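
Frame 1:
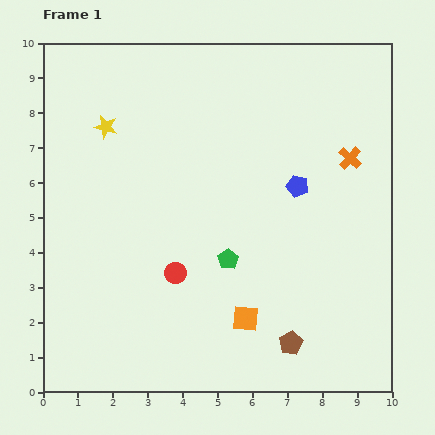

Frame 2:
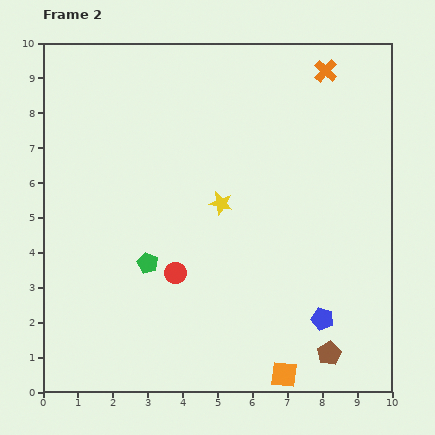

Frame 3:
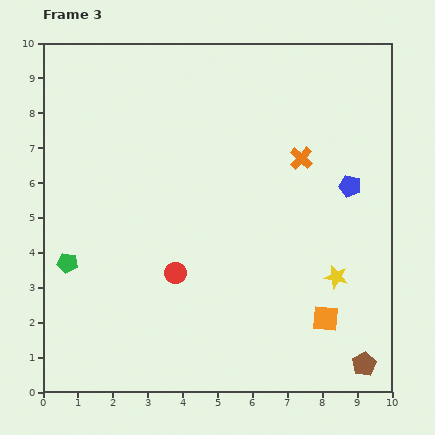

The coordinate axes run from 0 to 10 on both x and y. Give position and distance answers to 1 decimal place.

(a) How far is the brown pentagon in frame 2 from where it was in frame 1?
1.1

The brown pentagon moved from (7.1, 1.4) to (8.2, 1.1), a distance of √(1.1² + 0.3²) ≈ 1.1.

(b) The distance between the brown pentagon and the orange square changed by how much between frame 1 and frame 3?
+0.2

Distance in frame 1: 1.5. Distance in frame 3: 1.7.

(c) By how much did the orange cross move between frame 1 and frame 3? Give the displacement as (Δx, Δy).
(-1.4, 0.0)

The orange cross was at (8.8, 6.7) in frame 1 and (7.4, 6.7) in frame 3.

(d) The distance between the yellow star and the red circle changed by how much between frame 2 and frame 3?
+2.2

Distance in frame 2: 2.4. Distance in frame 3: 4.6.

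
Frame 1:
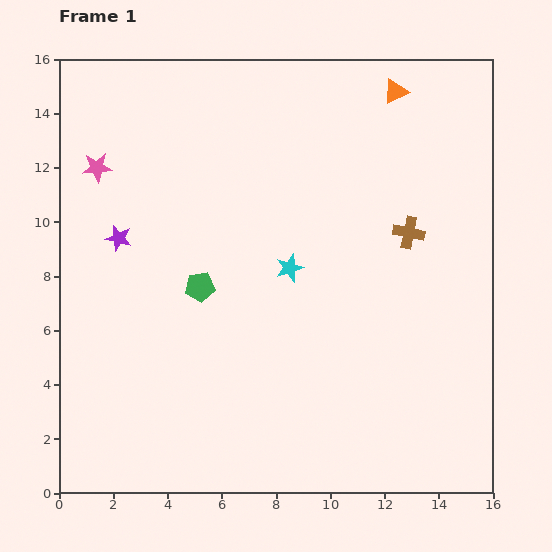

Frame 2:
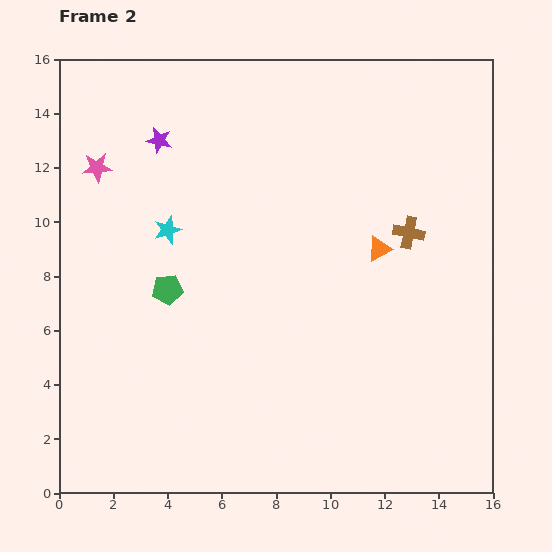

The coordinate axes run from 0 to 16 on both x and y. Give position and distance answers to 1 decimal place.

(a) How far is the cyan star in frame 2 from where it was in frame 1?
4.7

The cyan star moved from (8.5, 8.3) to (4.0, 9.7), a distance of √(4.5² + 1.4²) ≈ 4.7.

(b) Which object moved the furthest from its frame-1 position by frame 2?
the orange triangle

(moved 5.8; next 4.7)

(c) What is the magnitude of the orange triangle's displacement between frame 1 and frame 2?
5.8

The orange triangle moved from (12.4, 14.8) to (11.8, 9.0), a distance of √(0.6² + 5.8²) ≈ 5.8.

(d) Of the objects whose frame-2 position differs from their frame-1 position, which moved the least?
the green pentagon

(moved 1.2)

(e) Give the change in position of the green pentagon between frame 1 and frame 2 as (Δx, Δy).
(-1.2, -0.1)

The green pentagon was at (5.2, 7.6) in frame 1 and (4.0, 7.5) in frame 2.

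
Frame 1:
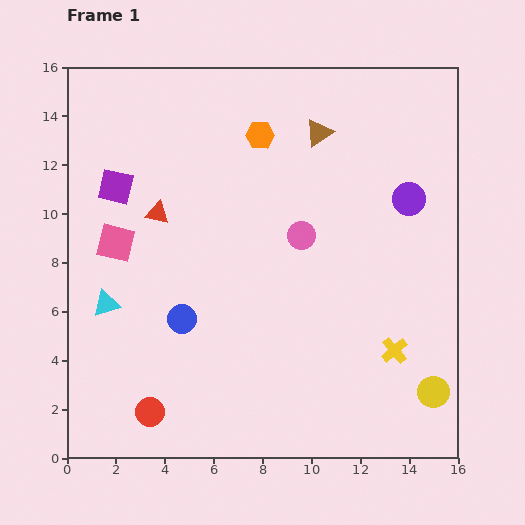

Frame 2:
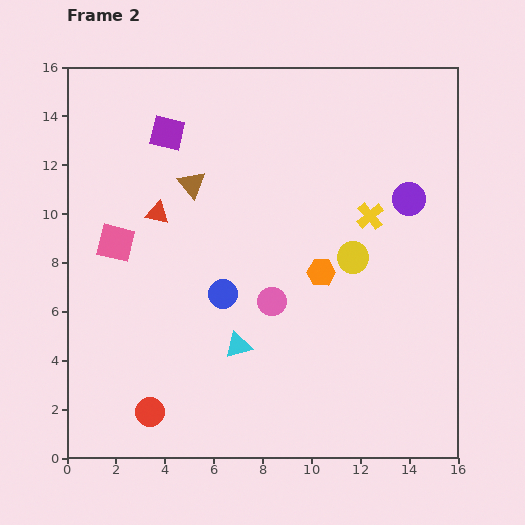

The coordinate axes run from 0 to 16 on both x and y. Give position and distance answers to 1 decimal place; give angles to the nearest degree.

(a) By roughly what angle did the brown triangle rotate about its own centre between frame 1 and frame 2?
36° counter-clockwise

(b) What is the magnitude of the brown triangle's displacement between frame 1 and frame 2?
5.6

The brown triangle moved from (10.3, 13.3) to (5.1, 11.2), a distance of √(5.2² + 2.1²) ≈ 5.6.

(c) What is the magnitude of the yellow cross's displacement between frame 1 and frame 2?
5.6

The yellow cross moved from (13.4, 4.4) to (12.4, 9.9), a distance of √(1.0² + 5.5²) ≈ 5.6.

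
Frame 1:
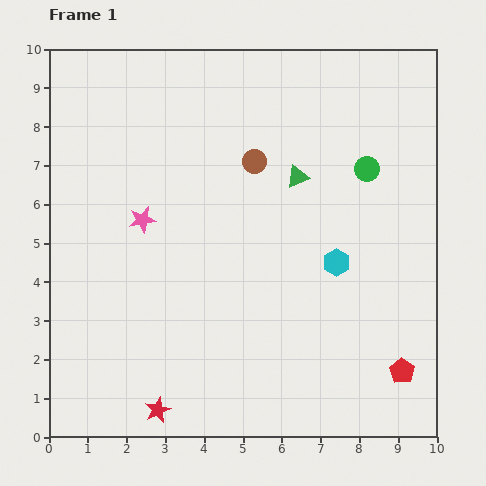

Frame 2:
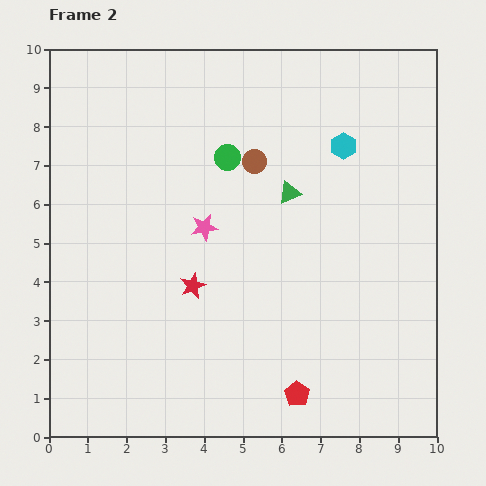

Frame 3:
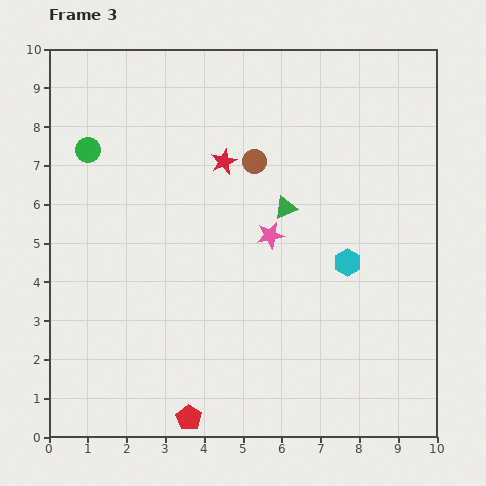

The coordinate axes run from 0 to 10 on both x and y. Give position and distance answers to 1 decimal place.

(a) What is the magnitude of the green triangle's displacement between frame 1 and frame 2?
0.4

The green triangle moved from (6.4, 6.7) to (6.2, 6.3), a distance of √(0.2² + 0.4²) ≈ 0.4.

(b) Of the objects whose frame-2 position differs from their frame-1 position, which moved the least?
the green triangle

(moved 0.4)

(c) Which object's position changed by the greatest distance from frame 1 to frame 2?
the green circle

(moved 3.6; next 3.3)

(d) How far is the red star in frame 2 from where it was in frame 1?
3.3

The red star moved from (2.8, 0.7) to (3.7, 3.9), a distance of √(0.9² + 3.2²) ≈ 3.3.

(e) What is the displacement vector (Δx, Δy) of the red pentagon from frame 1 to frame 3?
(-5.5, -1.2)

The red pentagon was at (9.1, 1.7) in frame 1 and (3.6, 0.5) in frame 3.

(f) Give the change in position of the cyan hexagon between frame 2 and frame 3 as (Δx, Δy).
(0.1, -3.0)

The cyan hexagon was at (7.6, 7.5) in frame 2 and (7.7, 4.5) in frame 3.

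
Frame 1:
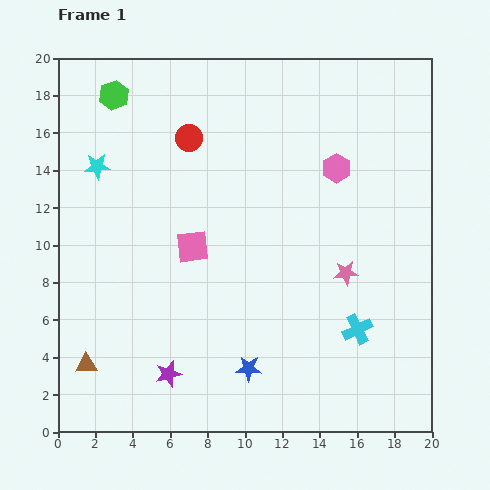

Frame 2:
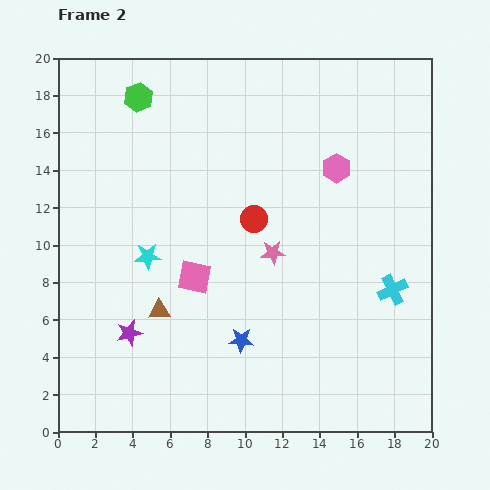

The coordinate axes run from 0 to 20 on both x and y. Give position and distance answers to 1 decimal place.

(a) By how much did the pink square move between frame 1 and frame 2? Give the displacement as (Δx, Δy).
(0.1, -1.6)

The pink square was at (7.2, 9.9) in frame 1 and (7.3, 8.3) in frame 2.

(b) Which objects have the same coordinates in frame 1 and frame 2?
the pink hexagon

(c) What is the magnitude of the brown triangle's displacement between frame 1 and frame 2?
4.9

The brown triangle moved from (1.5, 3.6) to (5.4, 6.5), a distance of √(3.9² + 2.9²) ≈ 4.9.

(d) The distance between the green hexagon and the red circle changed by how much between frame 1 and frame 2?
+4.4

Distance in frame 1: 4.6. Distance in frame 2: 9.0.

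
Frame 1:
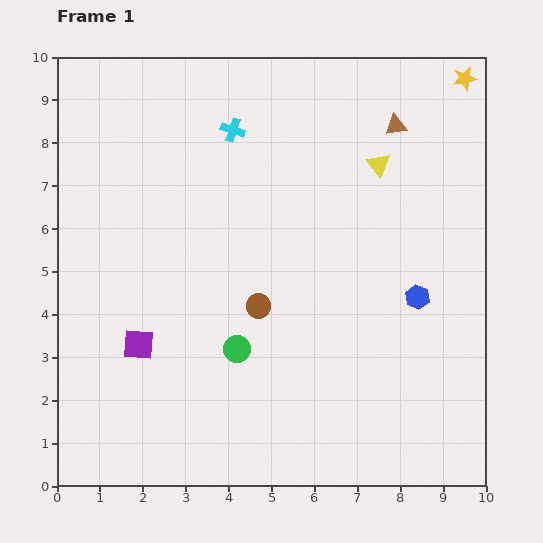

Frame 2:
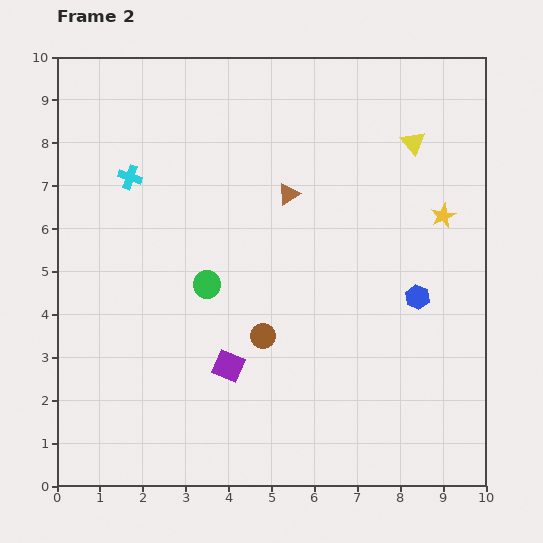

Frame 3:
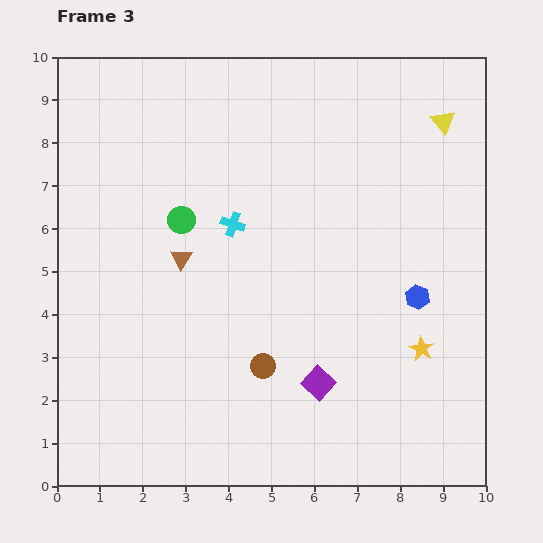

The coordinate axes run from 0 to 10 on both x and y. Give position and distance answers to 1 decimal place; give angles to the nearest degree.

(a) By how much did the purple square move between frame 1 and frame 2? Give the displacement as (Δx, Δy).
(2.1, -0.5)

The purple square was at (1.9, 3.3) in frame 1 and (4.0, 2.8) in frame 2.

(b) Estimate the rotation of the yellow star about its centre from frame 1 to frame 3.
31° counter-clockwise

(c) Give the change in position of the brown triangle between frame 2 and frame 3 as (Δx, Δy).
(-2.5, -1.5)

The brown triangle was at (5.4, 6.8) in frame 2 and (2.9, 5.3) in frame 3.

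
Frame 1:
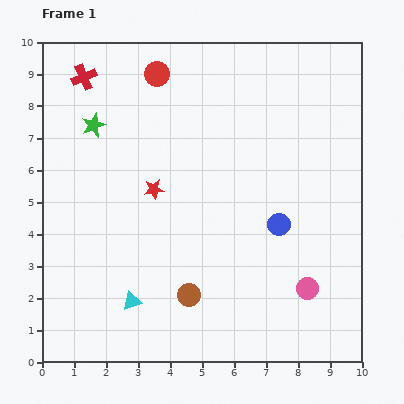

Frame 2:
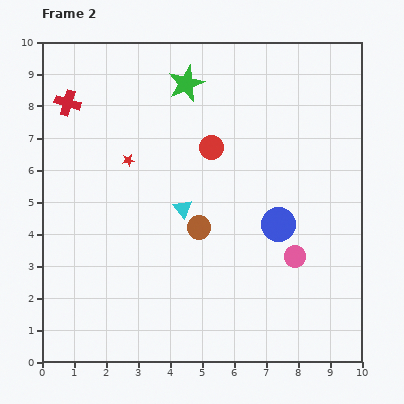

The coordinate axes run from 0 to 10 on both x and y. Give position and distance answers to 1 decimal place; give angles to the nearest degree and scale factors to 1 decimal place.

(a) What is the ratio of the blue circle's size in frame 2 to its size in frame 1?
1.5×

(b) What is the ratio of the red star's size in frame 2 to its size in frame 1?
0.6×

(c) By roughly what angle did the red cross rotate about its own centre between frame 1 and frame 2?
39° clockwise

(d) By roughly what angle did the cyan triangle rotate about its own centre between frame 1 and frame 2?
53° counter-clockwise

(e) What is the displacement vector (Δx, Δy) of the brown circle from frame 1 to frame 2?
(0.3, 2.1)

The brown circle was at (4.6, 2.1) in frame 1 and (4.9, 4.2) in frame 2.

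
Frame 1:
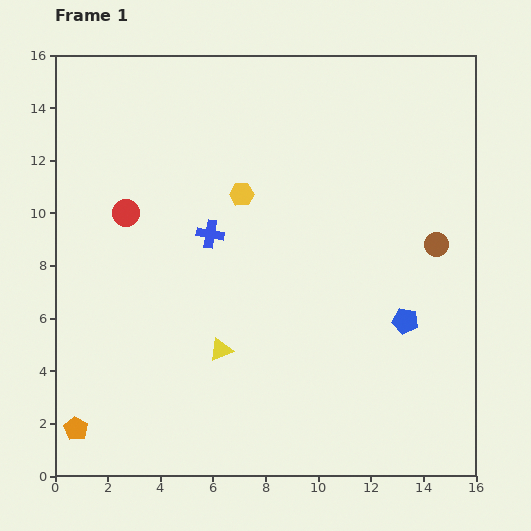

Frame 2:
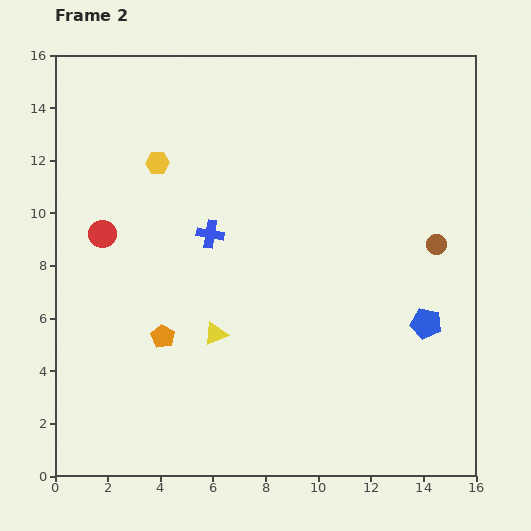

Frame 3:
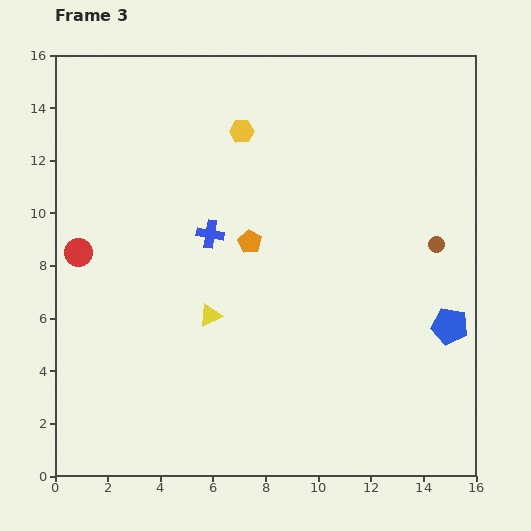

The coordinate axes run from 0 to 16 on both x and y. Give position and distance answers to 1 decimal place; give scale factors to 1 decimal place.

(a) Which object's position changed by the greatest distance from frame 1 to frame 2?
the orange pentagon

(moved 4.8; next 3.4)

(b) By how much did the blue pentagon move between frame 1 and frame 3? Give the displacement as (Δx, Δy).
(1.7, -0.2)

The blue pentagon was at (13.3, 5.9) in frame 1 and (15.0, 5.7) in frame 3.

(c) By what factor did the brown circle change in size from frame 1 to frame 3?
0.7×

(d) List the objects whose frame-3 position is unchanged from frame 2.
the blue cross, the brown circle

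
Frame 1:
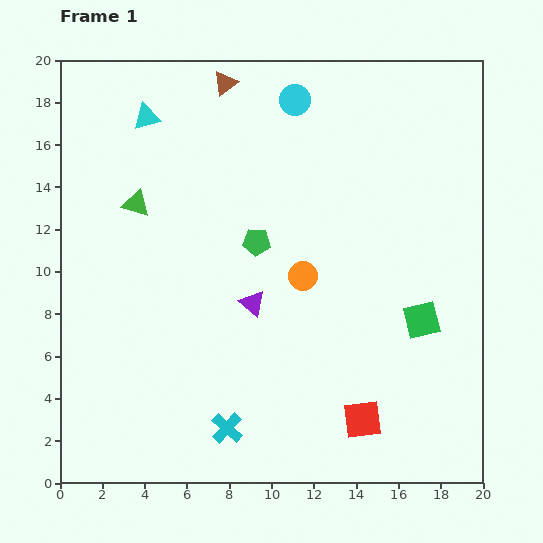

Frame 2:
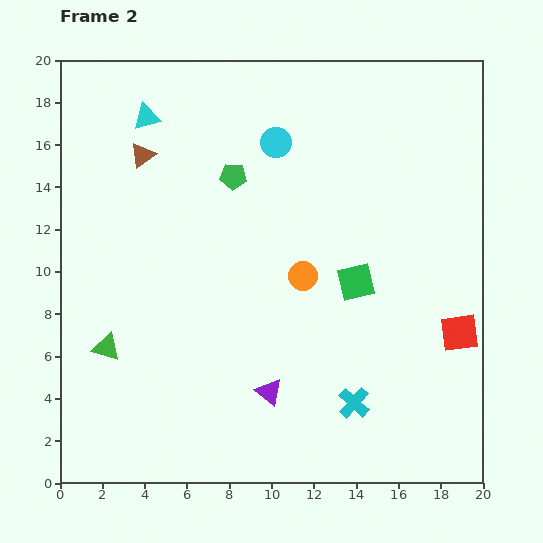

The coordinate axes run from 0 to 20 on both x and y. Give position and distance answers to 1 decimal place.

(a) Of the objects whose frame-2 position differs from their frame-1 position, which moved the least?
the cyan circle

(moved 2.2)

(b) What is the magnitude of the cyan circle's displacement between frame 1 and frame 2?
2.2

The cyan circle moved from (11.1, 18.1) to (10.2, 16.1), a distance of √(0.9² + 2.0²) ≈ 2.2.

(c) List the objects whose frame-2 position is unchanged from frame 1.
the cyan triangle, the orange circle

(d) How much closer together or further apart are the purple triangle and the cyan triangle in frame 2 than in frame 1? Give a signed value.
+4.1

Distance in frame 1: 10.1. Distance in frame 2: 14.2.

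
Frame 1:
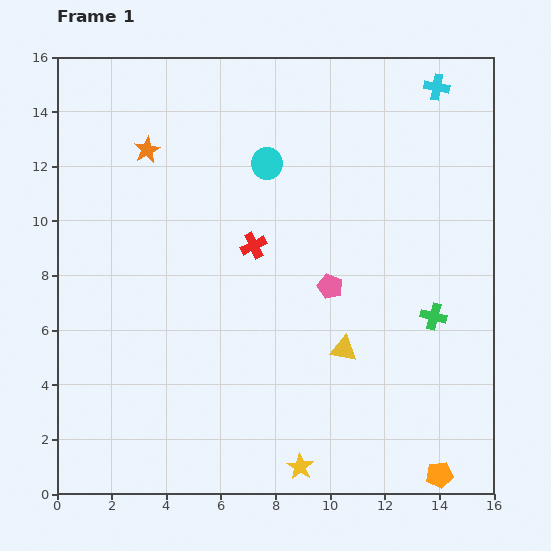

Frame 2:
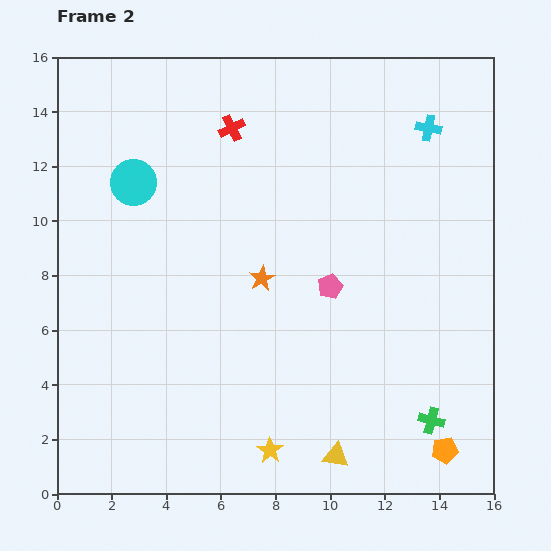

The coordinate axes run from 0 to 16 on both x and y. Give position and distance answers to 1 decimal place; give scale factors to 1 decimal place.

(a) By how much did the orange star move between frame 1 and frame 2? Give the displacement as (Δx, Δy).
(4.2, -4.7)

The orange star was at (3.3, 12.6) in frame 1 and (7.5, 7.9) in frame 2.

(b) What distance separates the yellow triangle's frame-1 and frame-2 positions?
3.9

The yellow triangle moved from (10.5, 5.3) to (10.2, 1.4), a distance of √(0.3² + 3.9²) ≈ 3.9.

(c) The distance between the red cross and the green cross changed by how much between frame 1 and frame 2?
+5.9

Distance in frame 1: 7.1. Distance in frame 2: 13.0.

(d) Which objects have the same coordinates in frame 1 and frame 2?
the pink pentagon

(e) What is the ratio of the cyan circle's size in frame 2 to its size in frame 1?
1.5×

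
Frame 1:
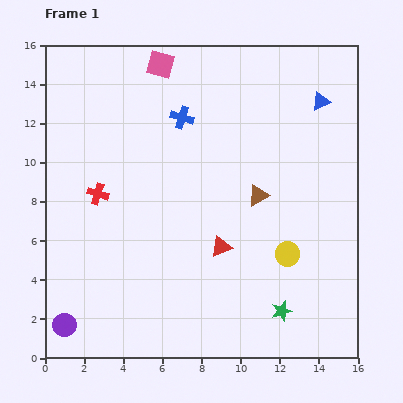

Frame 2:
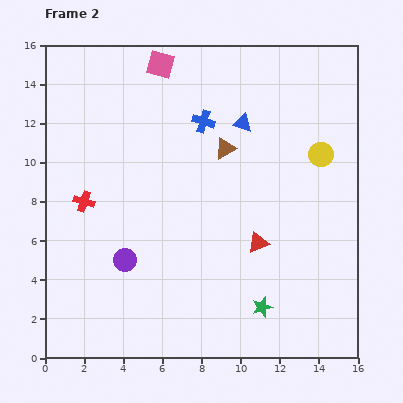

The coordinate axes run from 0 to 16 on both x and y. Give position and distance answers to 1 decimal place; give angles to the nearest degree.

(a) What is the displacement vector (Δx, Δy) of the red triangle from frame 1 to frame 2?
(1.9, 0.2)

The red triangle was at (9.0, 5.7) in frame 1 and (10.9, 5.9) in frame 2.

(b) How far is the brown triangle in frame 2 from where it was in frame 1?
2.9

The brown triangle moved from (10.9, 8.3) to (9.2, 10.7), a distance of √(1.7² + 2.4²) ≈ 2.9.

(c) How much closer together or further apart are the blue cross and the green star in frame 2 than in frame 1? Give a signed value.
-1.1

Distance in frame 1: 11.1. Distance in frame 2: 10.0.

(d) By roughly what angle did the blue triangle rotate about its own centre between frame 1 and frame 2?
41° clockwise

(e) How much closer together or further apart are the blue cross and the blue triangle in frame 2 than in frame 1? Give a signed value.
-5.1

Distance in frame 1: 7.1. Distance in frame 2: 2.0.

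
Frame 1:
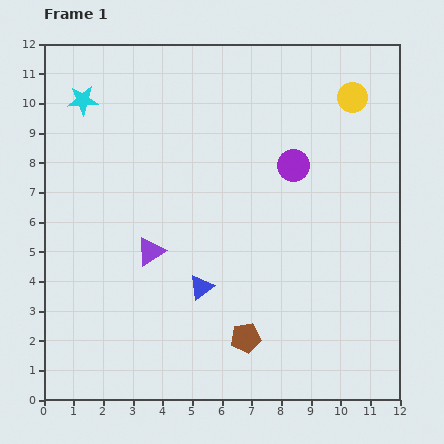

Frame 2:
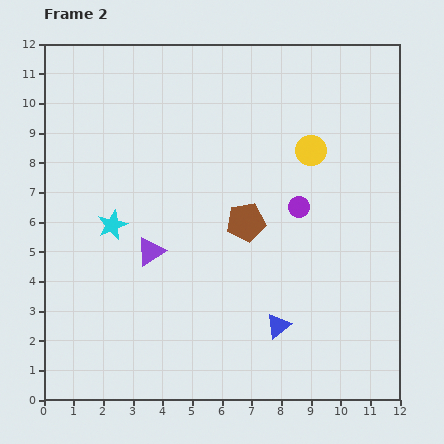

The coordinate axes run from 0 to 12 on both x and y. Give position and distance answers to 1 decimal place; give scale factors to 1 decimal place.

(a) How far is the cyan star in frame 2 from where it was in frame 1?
4.3

The cyan star moved from (1.3, 10.1) to (2.3, 5.9), a distance of √(1.0² + 4.2²) ≈ 4.3.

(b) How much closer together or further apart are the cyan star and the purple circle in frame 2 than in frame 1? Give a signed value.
-1.1

Distance in frame 1: 7.4. Distance in frame 2: 6.3.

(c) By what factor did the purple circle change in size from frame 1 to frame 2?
0.7×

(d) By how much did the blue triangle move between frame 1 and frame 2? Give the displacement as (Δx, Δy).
(2.6, -1.3)

The blue triangle was at (5.3, 3.8) in frame 1 and (7.9, 2.5) in frame 2.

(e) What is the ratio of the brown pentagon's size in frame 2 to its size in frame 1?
1.3×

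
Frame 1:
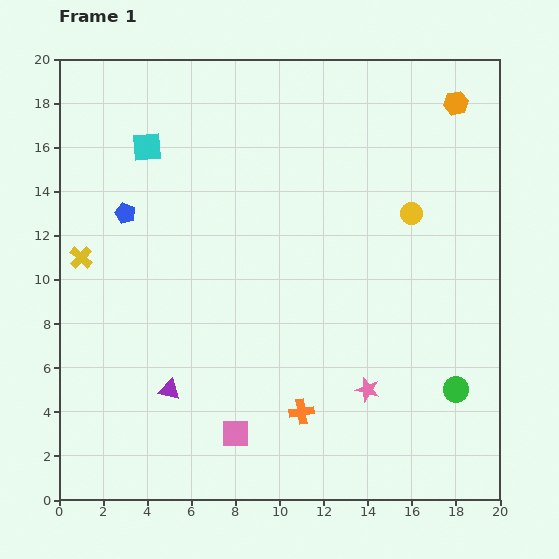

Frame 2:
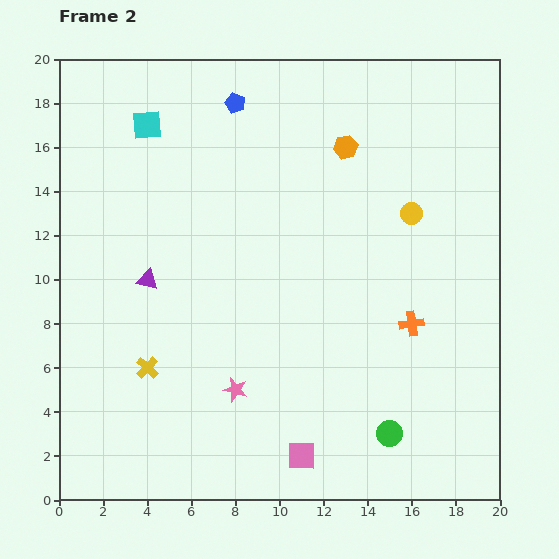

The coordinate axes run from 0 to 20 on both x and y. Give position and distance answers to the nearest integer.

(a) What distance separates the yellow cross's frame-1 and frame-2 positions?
6

The yellow cross moved from (1, 11) to (4, 6), a distance of √(3² + 5²) ≈ 6.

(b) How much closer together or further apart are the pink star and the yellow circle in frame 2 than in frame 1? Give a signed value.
+3

Distance in frame 1: 8. Distance in frame 2: 11.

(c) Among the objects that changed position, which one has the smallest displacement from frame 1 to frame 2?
the cyan square

(moved 1)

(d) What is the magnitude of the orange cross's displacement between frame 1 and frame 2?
6

The orange cross moved from (11, 4) to (16, 8), a distance of √(5² + 4²) ≈ 6.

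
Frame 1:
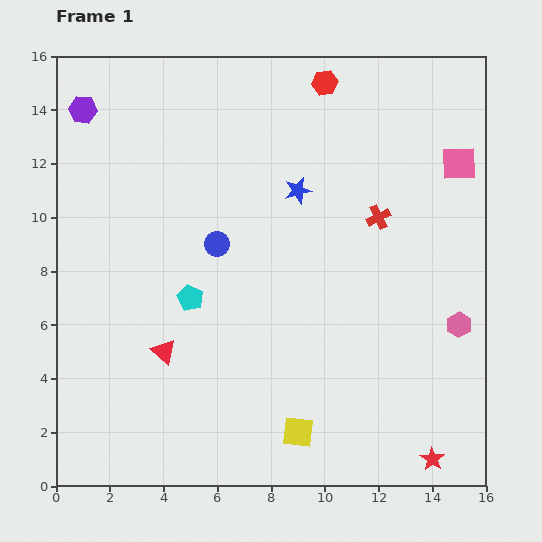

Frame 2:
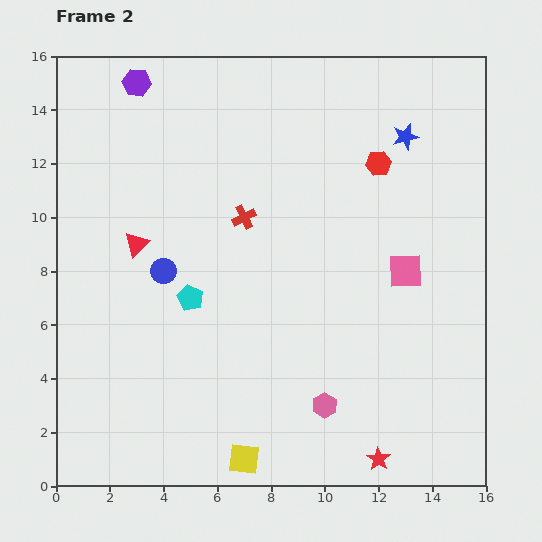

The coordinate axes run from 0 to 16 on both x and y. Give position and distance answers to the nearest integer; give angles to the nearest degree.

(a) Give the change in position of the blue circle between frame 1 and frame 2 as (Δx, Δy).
(-2, -1)

The blue circle was at (6, 9) in frame 1 and (4, 8) in frame 2.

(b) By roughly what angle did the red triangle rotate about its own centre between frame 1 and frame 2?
33° clockwise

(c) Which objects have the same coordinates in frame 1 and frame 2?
the cyan pentagon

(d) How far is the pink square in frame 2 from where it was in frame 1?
4

The pink square moved from (15, 12) to (13, 8), a distance of √(2² + 4²) ≈ 4.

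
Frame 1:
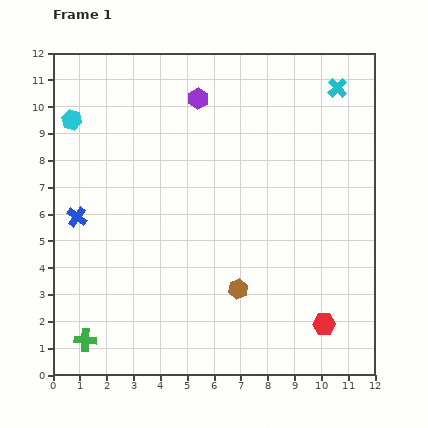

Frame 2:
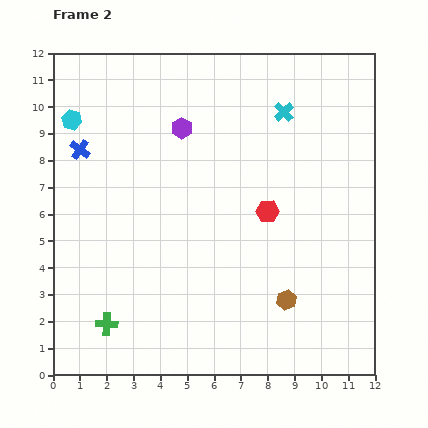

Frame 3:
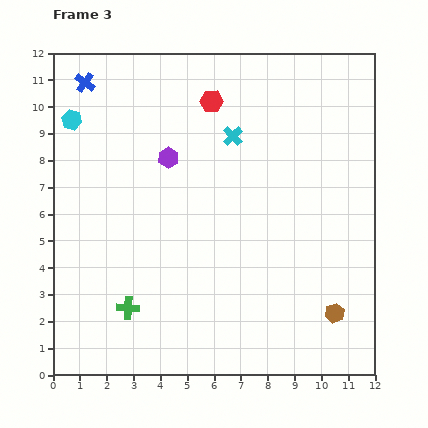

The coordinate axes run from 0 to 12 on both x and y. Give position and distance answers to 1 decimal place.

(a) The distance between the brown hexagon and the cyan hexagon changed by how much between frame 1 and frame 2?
+1.6

Distance in frame 1: 8.8. Distance in frame 2: 10.4.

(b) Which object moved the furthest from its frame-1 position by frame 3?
the red hexagon

(moved 9.3; next 5.0)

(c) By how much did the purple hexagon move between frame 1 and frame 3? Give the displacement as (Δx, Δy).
(-1.1, -2.2)

The purple hexagon was at (5.4, 10.3) in frame 1 and (4.3, 8.1) in frame 3.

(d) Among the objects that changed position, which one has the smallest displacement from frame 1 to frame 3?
the green cross

(moved 2.0)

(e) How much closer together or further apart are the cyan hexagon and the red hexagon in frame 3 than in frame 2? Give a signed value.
-2.9

Distance in frame 2: 8.1. Distance in frame 3: 5.2.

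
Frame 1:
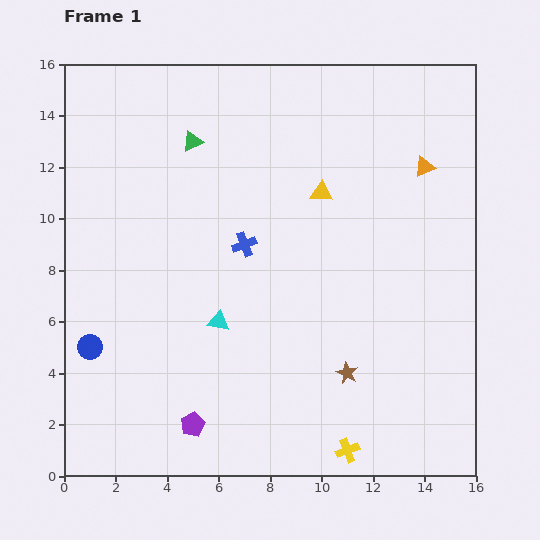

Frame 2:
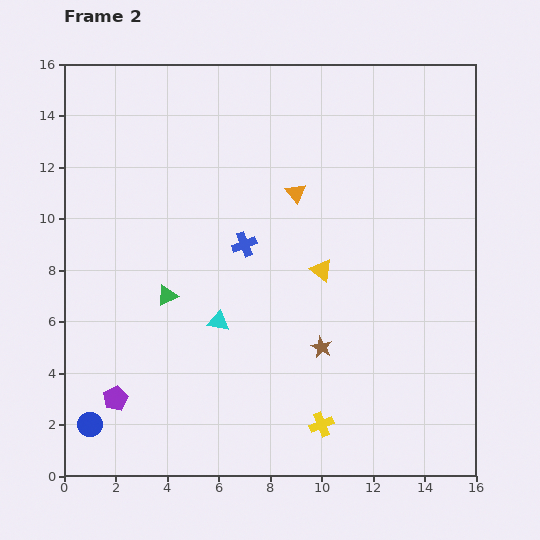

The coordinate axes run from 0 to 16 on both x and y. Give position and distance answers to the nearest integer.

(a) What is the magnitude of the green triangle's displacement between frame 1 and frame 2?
6

The green triangle moved from (5, 13) to (4, 7), a distance of √(1² + 6²) ≈ 6.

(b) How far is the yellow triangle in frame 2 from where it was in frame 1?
3

The yellow triangle moved from (10, 11) to (10, 8), a distance of √(0² + 3²) ≈ 3.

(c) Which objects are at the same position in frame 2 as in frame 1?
the blue cross, the cyan triangle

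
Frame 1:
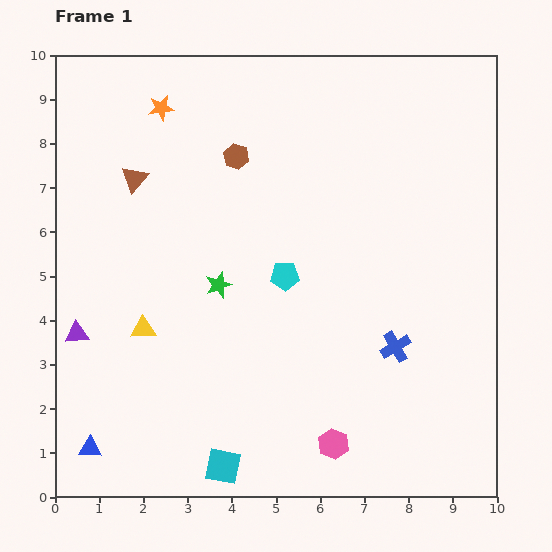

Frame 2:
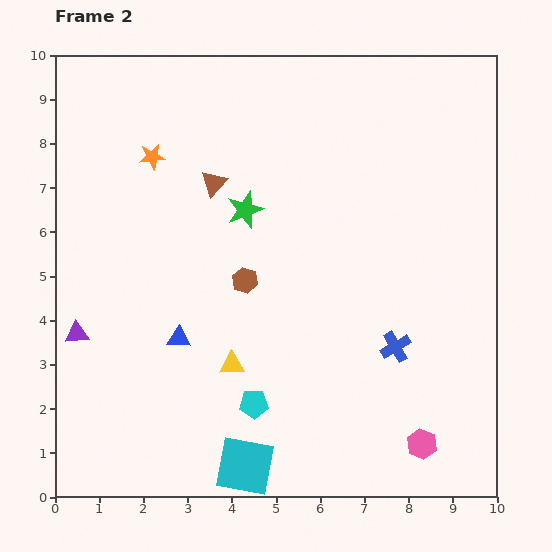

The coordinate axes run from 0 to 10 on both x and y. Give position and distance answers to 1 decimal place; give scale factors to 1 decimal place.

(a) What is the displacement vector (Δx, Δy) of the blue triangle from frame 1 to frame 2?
(2.0, 2.5)

The blue triangle was at (0.8, 1.1) in frame 1 and (2.8, 3.6) in frame 2.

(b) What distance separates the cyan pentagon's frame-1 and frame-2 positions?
3.0

The cyan pentagon moved from (5.2, 5.0) to (4.5, 2.1), a distance of √(0.7² + 2.9²) ≈ 3.0.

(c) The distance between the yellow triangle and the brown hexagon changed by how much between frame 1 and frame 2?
-2.5

Distance in frame 1: 4.4. Distance in frame 2: 1.9.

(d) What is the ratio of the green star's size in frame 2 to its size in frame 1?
1.4×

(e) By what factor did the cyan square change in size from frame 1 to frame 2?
1.6×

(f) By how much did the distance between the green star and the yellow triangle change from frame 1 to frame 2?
+1.5

Distance in frame 1: 2.0. Distance in frame 2: 3.5.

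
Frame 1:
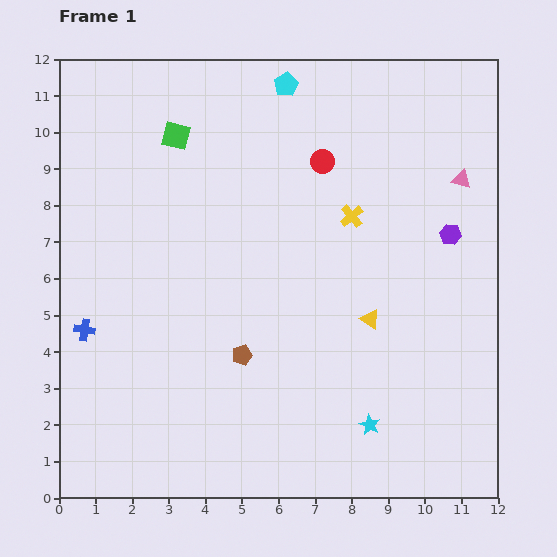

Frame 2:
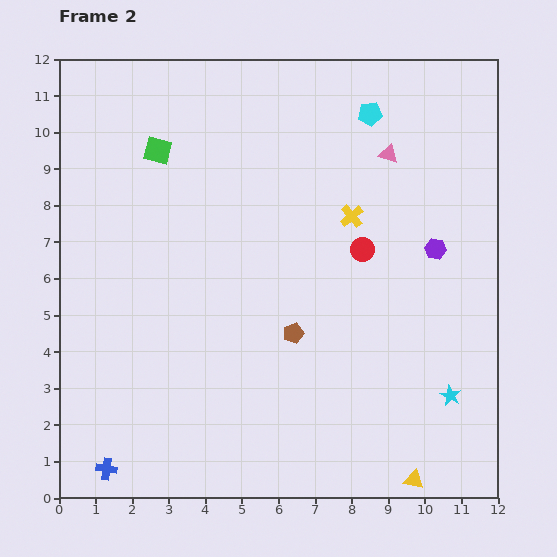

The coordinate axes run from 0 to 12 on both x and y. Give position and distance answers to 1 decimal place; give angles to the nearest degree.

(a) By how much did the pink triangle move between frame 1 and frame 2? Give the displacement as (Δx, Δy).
(-2.0, 0.7)

The pink triangle was at (11.0, 8.7) in frame 1 and (9.0, 9.4) in frame 2.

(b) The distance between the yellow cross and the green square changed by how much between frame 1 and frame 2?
+0.3

Distance in frame 1: 5.3. Distance in frame 2: 5.6.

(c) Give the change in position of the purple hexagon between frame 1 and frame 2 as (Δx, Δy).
(-0.4, -0.4)

The purple hexagon was at (10.7, 7.2) in frame 1 and (10.3, 6.8) in frame 2.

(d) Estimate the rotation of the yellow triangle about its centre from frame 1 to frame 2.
20° counter-clockwise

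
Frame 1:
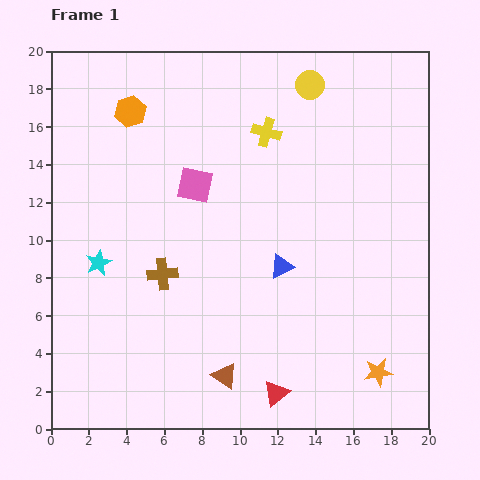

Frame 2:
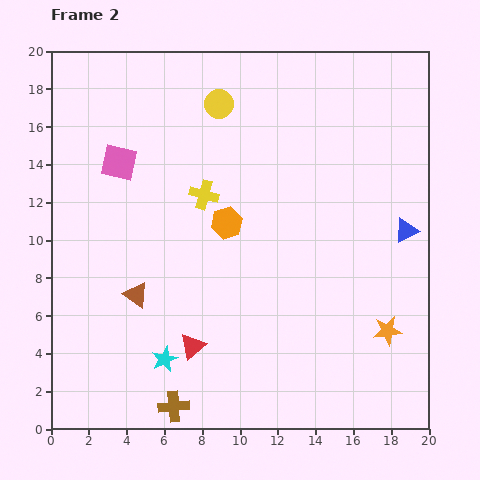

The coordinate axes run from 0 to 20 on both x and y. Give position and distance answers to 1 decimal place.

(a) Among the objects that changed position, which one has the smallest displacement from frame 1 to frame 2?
the orange star

(moved 2.3)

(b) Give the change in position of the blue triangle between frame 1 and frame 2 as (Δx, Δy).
(6.6, 1.9)

The blue triangle was at (12.2, 8.6) in frame 1 and (18.8, 10.5) in frame 2.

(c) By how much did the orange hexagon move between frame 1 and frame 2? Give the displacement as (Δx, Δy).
(5.1, -5.9)

The orange hexagon was at (4.2, 16.8) in frame 1 and (9.3, 10.9) in frame 2.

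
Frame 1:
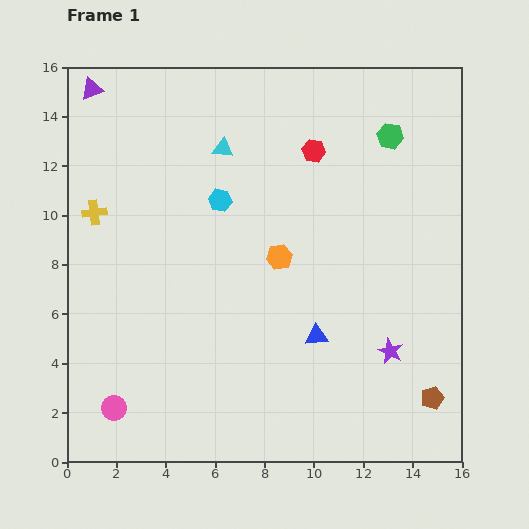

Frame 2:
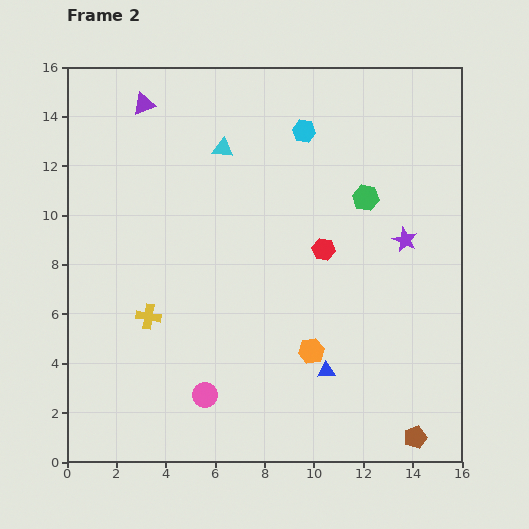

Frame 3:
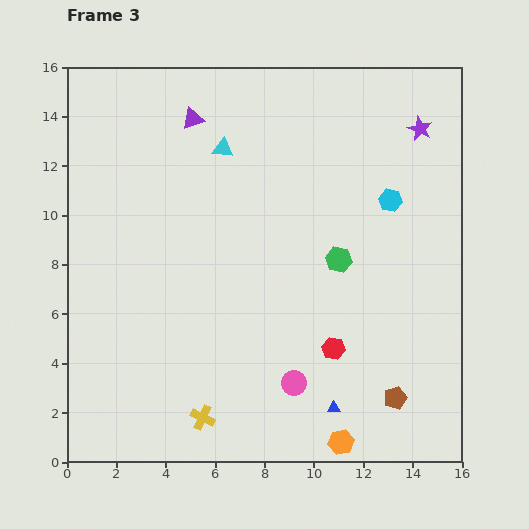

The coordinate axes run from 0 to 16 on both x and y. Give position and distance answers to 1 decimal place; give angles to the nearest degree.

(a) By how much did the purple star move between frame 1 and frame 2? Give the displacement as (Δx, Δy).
(0.6, 4.5)

The purple star was at (13.1, 4.5) in frame 1 and (13.7, 9.0) in frame 2.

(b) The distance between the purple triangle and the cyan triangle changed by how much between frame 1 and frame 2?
-2.1

Distance in frame 1: 5.8. Distance in frame 2: 3.7.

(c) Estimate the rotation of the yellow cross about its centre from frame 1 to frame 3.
33° clockwise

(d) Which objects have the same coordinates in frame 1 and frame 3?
the cyan triangle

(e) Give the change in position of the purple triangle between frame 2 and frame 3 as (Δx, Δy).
(2.0, -0.6)

The purple triangle was at (3.1, 14.5) in frame 2 and (5.1, 13.9) in frame 3.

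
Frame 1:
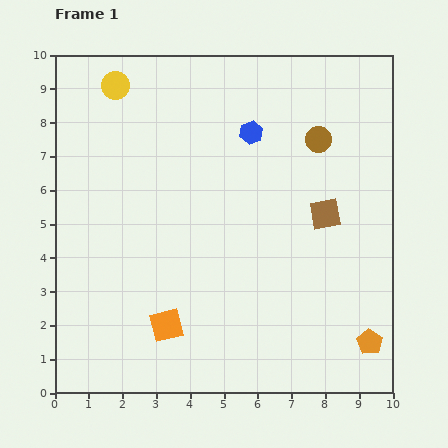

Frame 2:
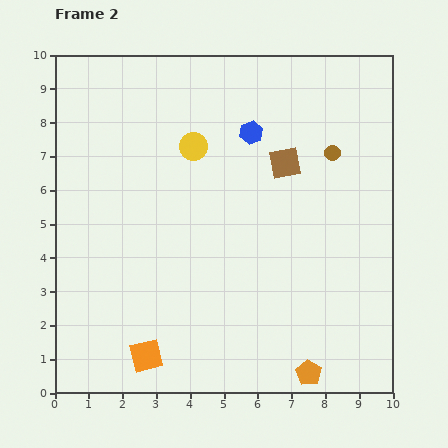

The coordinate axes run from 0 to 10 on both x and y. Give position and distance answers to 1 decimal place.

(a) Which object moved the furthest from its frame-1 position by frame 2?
the yellow circle

(moved 2.9; next 2.0)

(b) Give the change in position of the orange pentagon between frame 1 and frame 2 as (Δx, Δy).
(-1.8, -0.9)

The orange pentagon was at (9.3, 1.5) in frame 1 and (7.5, 0.6) in frame 2.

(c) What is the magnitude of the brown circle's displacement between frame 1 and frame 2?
0.6

The brown circle moved from (7.8, 7.5) to (8.2, 7.1), a distance of √(0.4² + 0.4²) ≈ 0.6.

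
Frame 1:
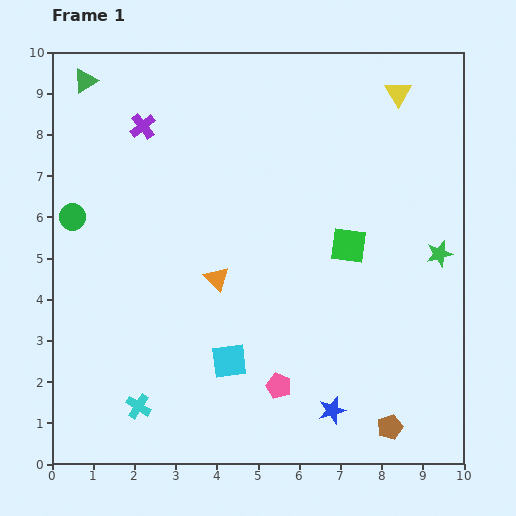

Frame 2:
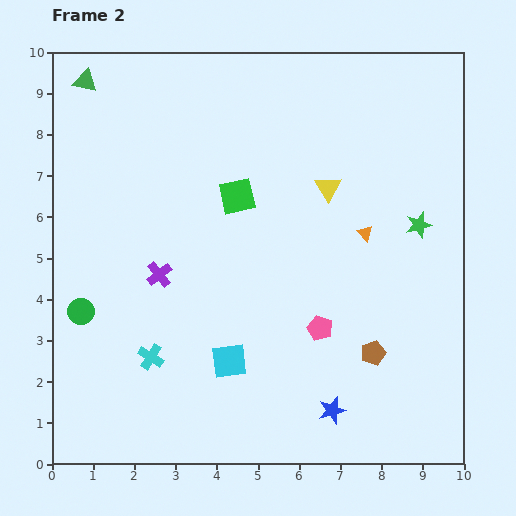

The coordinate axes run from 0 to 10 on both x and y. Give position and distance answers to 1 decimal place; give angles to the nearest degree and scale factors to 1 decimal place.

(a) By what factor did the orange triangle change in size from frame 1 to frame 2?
0.6×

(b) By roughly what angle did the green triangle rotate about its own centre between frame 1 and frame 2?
43° clockwise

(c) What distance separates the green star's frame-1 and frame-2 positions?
0.9

The green star moved from (9.4, 5.1) to (8.9, 5.8), a distance of √(0.5² + 0.7²) ≈ 0.9.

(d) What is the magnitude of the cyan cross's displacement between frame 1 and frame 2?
1.2

The cyan cross moved from (2.1, 1.4) to (2.4, 2.6), a distance of √(0.3² + 1.2²) ≈ 1.2.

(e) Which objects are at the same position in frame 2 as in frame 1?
the cyan square, the green triangle, the blue star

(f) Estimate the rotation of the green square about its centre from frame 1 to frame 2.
19° counter-clockwise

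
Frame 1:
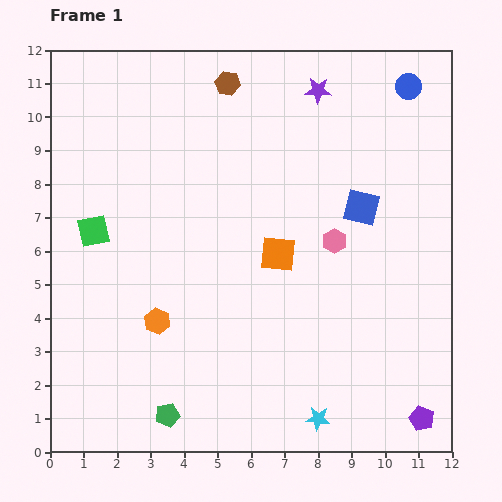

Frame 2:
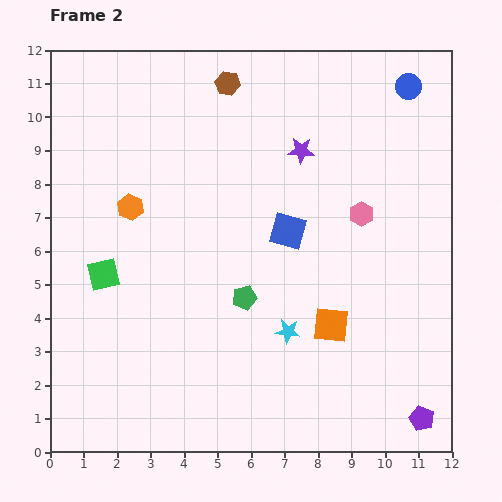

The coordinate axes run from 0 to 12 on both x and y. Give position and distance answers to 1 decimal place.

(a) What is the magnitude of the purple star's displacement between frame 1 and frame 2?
1.9

The purple star moved from (8.0, 10.8) to (7.5, 9.0), a distance of √(0.5² + 1.8²) ≈ 1.9.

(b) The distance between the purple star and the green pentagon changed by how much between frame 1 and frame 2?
-6.0

Distance in frame 1: 10.7. Distance in frame 2: 4.7.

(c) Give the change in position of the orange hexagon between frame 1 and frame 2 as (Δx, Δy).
(-0.8, 3.4)

The orange hexagon was at (3.2, 3.9) in frame 1 and (2.4, 7.3) in frame 2.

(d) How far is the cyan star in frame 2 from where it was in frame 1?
2.8

The cyan star moved from (8.0, 1.0) to (7.1, 3.6), a distance of √(0.9² + 2.6²) ≈ 2.8.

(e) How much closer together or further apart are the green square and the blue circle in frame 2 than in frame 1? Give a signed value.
+0.4

Distance in frame 1: 10.3. Distance in frame 2: 10.7.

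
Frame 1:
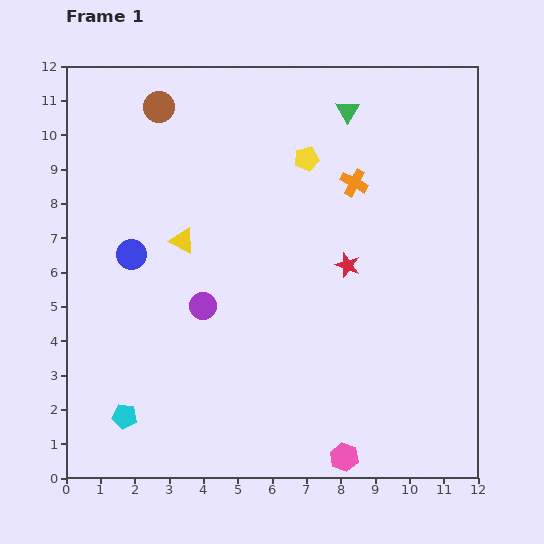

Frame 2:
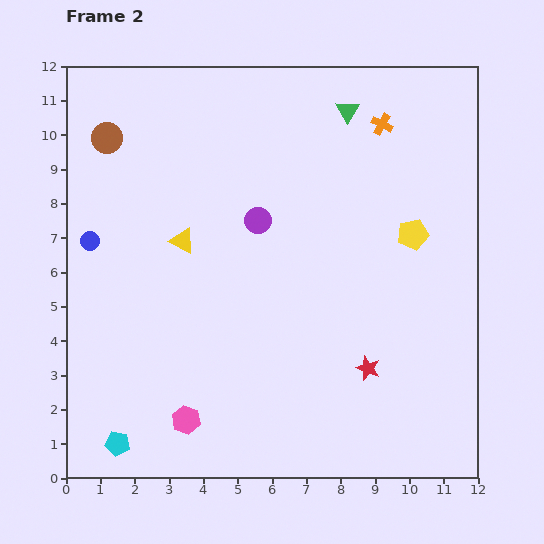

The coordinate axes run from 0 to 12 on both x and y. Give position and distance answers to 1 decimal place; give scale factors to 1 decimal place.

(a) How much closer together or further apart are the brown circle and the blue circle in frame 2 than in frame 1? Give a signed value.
-1.4

Distance in frame 1: 4.4. Distance in frame 2: 3.0.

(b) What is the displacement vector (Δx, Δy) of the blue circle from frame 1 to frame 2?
(-1.2, 0.4)

The blue circle was at (1.9, 6.5) in frame 1 and (0.7, 6.9) in frame 2.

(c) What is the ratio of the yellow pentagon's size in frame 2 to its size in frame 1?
1.3×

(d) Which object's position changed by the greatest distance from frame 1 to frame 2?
the pink hexagon

(moved 4.7; next 3.8)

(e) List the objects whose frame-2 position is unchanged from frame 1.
the green triangle, the yellow triangle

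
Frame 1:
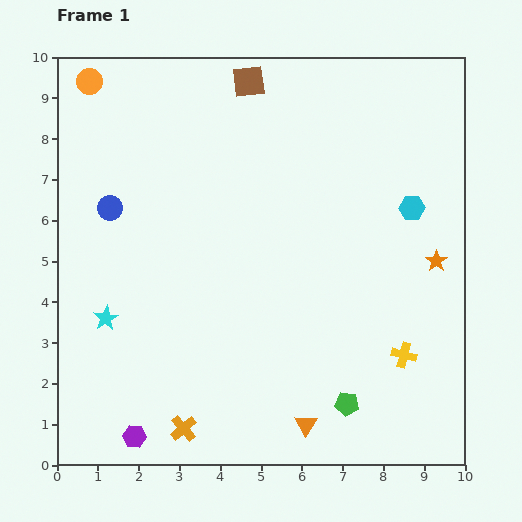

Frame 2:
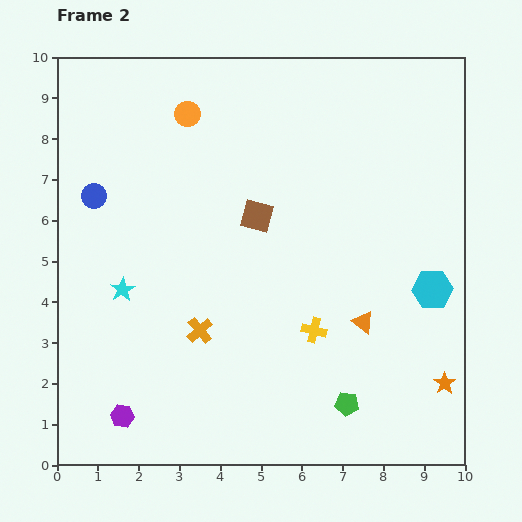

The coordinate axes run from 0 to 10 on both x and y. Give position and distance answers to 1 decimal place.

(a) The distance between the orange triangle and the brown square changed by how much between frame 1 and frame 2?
-4.8

Distance in frame 1: 8.5. Distance in frame 2: 3.7.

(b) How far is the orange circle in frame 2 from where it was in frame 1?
2.5

The orange circle moved from (0.8, 9.4) to (3.2, 8.6), a distance of √(2.4² + 0.8²) ≈ 2.5.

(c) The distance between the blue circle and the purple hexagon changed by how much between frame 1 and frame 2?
-0.2

Distance in frame 1: 5.6. Distance in frame 2: 5.4.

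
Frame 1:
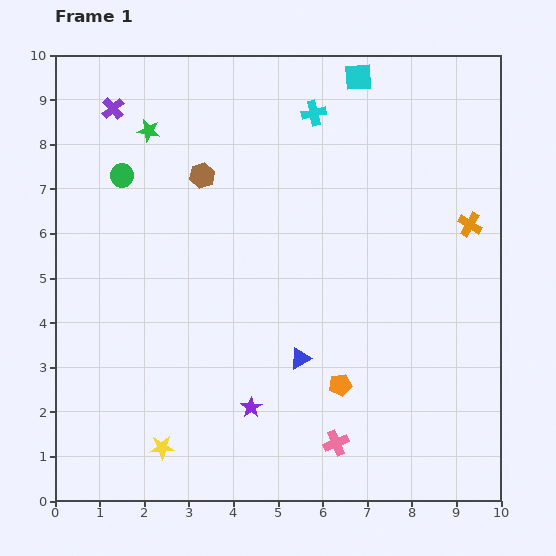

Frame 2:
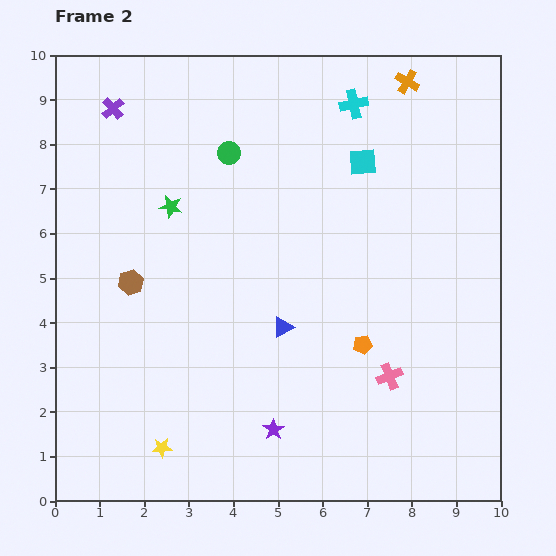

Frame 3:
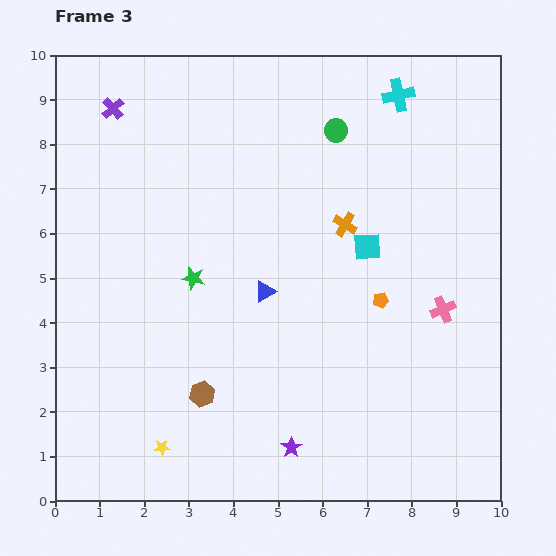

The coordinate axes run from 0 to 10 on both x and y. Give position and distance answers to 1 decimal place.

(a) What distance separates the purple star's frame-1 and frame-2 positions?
0.7

The purple star moved from (4.4, 2.1) to (4.9, 1.6), a distance of √(0.5² + 0.5²) ≈ 0.7.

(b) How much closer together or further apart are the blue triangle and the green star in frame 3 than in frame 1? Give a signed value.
-4.5

Distance in frame 1: 6.1. Distance in frame 3: 1.6.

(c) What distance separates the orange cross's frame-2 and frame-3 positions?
3.5

The orange cross moved from (7.9, 9.4) to (6.5, 6.2), a distance of √(1.4² + 3.2²) ≈ 3.5.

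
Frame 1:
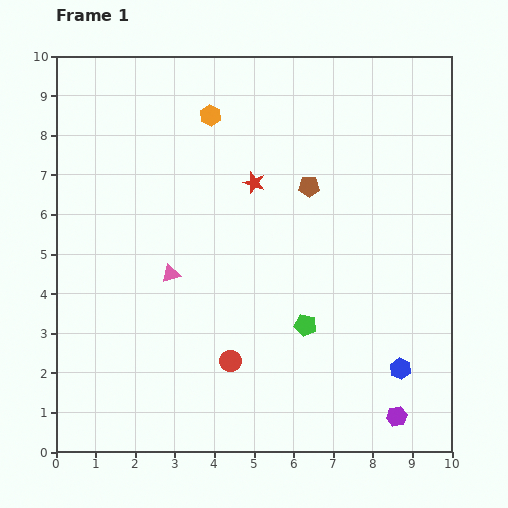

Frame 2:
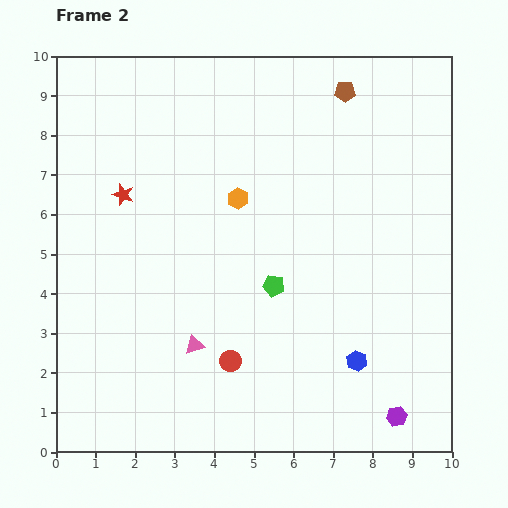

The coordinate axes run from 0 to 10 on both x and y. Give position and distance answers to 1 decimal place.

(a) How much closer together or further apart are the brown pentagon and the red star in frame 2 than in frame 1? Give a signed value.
+4.8

Distance in frame 1: 1.4. Distance in frame 2: 6.2.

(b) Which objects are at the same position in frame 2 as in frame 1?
the purple hexagon, the red circle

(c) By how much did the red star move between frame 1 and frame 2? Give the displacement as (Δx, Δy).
(-3.3, -0.3)

The red star was at (5.0, 6.8) in frame 1 and (1.7, 6.5) in frame 2.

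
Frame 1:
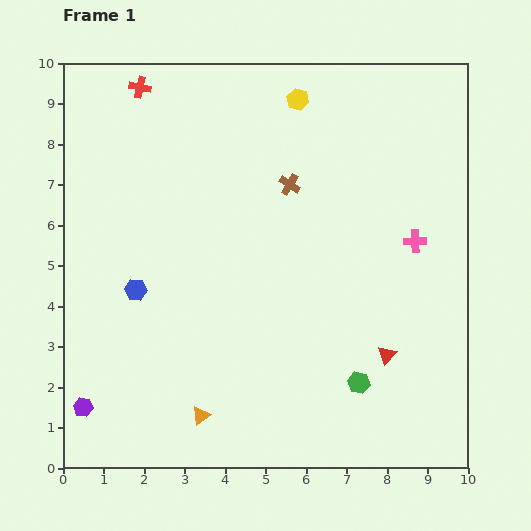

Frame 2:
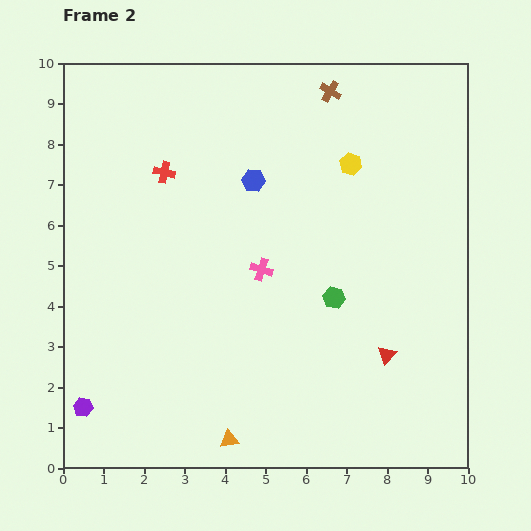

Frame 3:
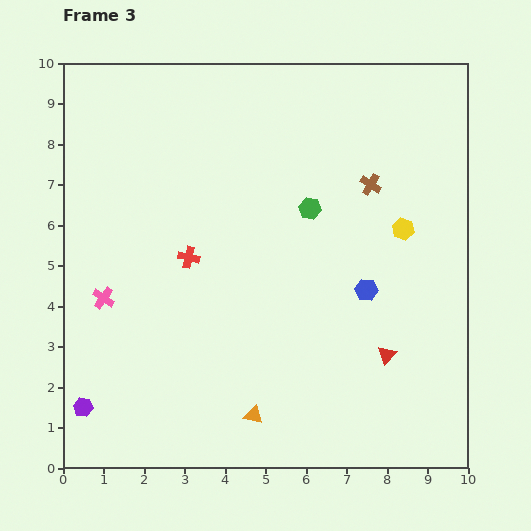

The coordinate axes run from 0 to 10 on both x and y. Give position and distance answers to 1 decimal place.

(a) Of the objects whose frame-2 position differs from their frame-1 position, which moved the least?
the orange triangle

(moved 0.9)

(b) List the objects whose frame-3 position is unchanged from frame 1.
the red triangle, the purple hexagon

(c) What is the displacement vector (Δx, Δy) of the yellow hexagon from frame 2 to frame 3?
(1.3, -1.6)

The yellow hexagon was at (7.1, 7.5) in frame 2 and (8.4, 5.9) in frame 3.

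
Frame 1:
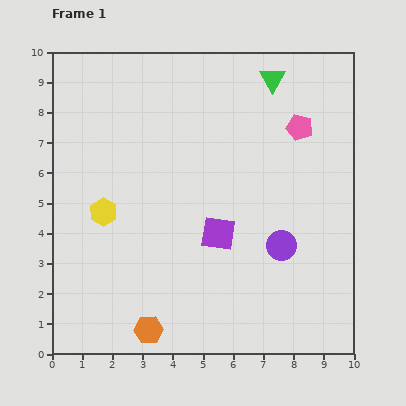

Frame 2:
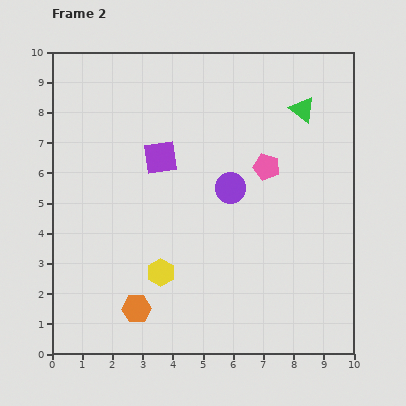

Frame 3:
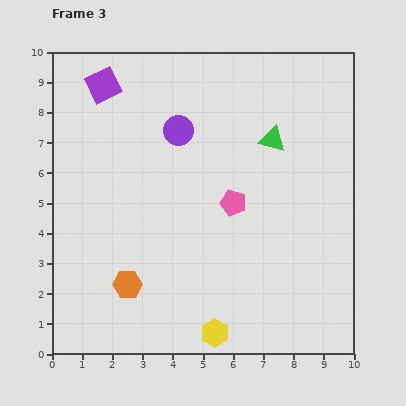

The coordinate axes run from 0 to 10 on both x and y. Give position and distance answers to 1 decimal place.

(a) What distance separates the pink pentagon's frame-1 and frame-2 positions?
1.7

The pink pentagon moved from (8.2, 7.5) to (7.1, 6.2), a distance of √(1.1² + 1.3²) ≈ 1.7.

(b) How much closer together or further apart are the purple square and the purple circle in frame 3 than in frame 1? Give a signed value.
+0.8

Distance in frame 1: 2.1. Distance in frame 3: 2.9.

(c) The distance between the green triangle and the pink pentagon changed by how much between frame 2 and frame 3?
+0.3

Distance in frame 2: 2.2. Distance in frame 3: 2.5.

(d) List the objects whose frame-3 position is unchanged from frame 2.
none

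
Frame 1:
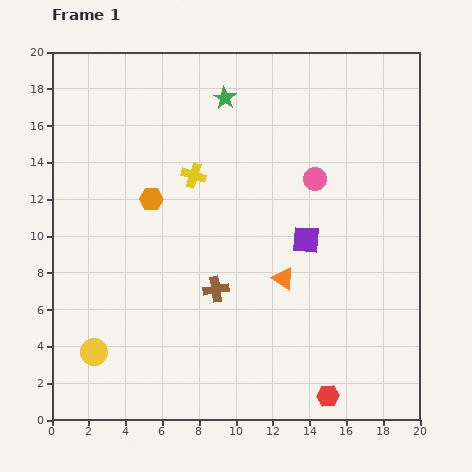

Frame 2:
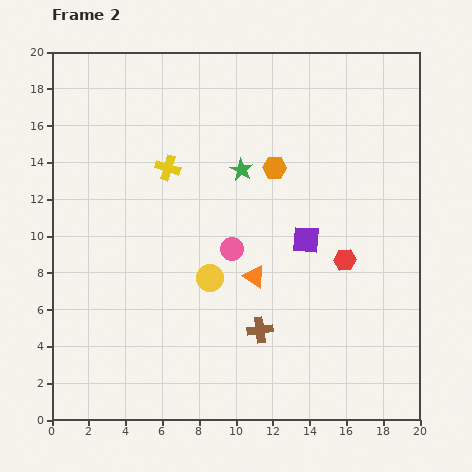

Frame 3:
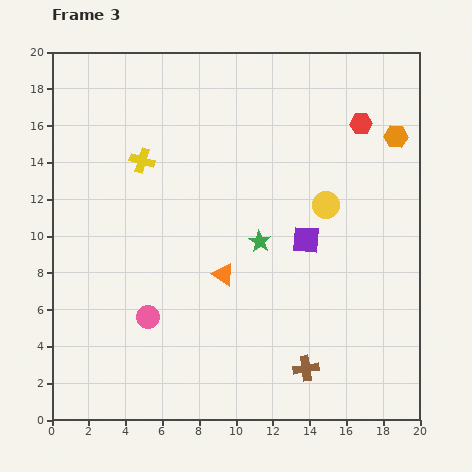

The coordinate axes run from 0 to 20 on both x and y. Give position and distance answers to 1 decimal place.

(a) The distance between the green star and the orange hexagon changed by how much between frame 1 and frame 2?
-5.0

Distance in frame 1: 6.8. Distance in frame 2: 1.8.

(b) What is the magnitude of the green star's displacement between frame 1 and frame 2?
4.0

The green star moved from (9.4, 17.5) to (10.3, 13.6), a distance of √(0.9² + 3.9²) ≈ 4.0.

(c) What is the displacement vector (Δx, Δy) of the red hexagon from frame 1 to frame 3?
(1.8, 14.8)

The red hexagon was at (15.0, 1.3) in frame 1 and (16.8, 16.1) in frame 3.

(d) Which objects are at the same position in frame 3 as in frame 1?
the purple square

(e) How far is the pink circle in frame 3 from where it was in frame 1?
11.8

The pink circle moved from (14.3, 13.1) to (5.2, 5.6), a distance of √(9.1² + 7.5²) ≈ 11.8.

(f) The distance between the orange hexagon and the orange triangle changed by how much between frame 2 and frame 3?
+6.0

Distance in frame 2: 6.0. Distance in frame 3: 12.0.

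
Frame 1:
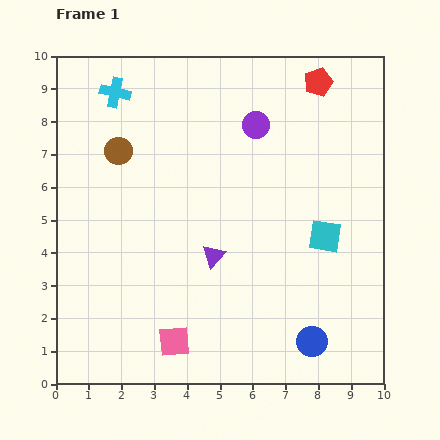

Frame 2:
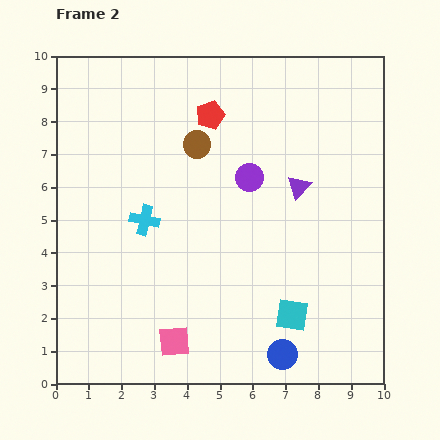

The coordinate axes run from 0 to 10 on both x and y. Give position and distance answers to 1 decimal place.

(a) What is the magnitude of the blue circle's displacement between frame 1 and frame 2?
1.0

The blue circle moved from (7.8, 1.3) to (6.9, 0.9), a distance of √(0.9² + 0.4²) ≈ 1.0.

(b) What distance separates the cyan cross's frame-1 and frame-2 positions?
4.0

The cyan cross moved from (1.8, 8.9) to (2.7, 5.0), a distance of √(0.9² + 3.9²) ≈ 4.0.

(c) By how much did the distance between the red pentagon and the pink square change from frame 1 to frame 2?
-2.0

Distance in frame 1: 9.0. Distance in frame 2: 7.0.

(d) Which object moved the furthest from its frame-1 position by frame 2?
the cyan cross

(moved 4.0; next 3.4)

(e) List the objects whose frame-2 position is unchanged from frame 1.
the pink square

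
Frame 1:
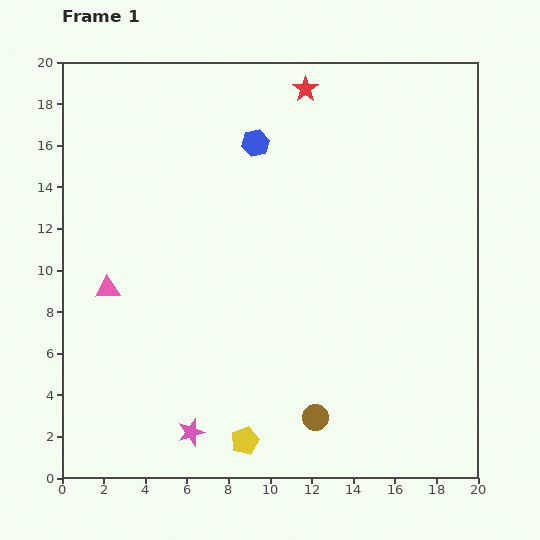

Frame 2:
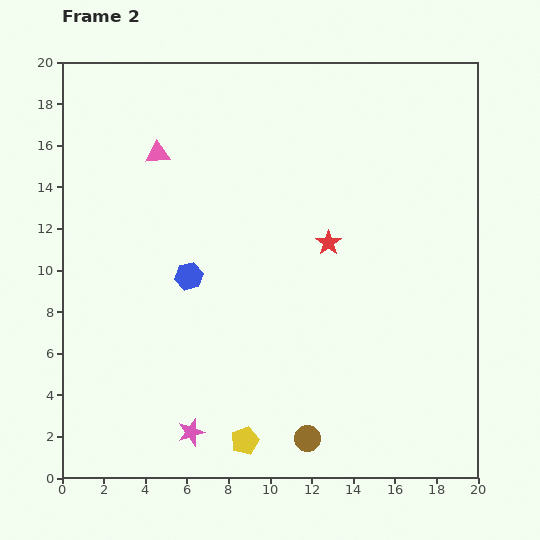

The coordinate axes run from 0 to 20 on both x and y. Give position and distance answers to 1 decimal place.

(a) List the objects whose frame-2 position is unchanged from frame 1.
the yellow pentagon, the pink star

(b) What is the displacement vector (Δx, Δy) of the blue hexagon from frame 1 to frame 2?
(-3.2, -6.4)

The blue hexagon was at (9.3, 16.1) in frame 1 and (6.1, 9.7) in frame 2.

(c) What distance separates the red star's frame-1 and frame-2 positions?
7.5

The red star moved from (11.7, 18.7) to (12.8, 11.3), a distance of √(1.1² + 7.4²) ≈ 7.5.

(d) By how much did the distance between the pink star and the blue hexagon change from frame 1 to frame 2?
-6.7

Distance in frame 1: 14.2. Distance in frame 2: 7.5.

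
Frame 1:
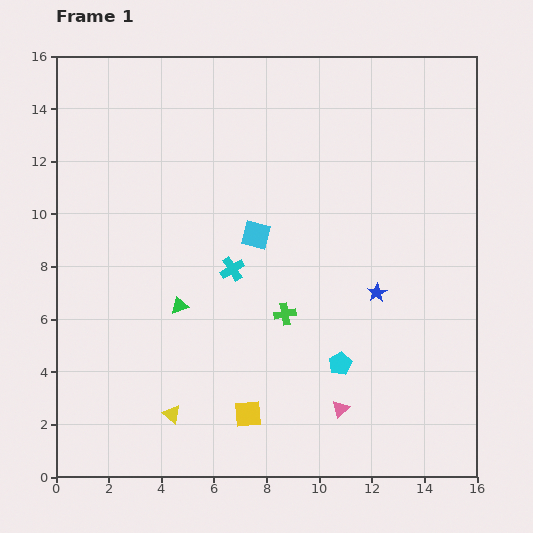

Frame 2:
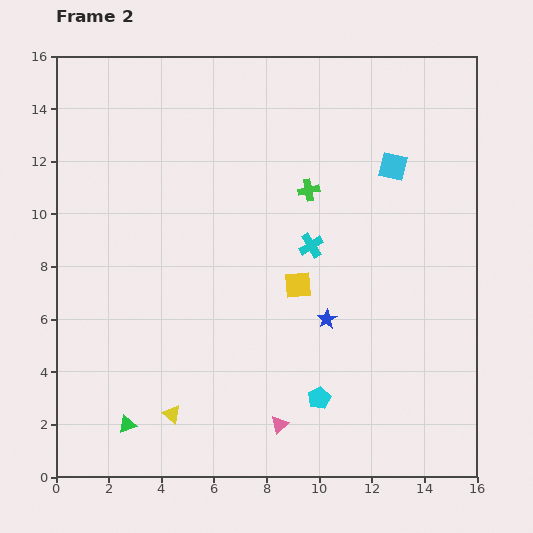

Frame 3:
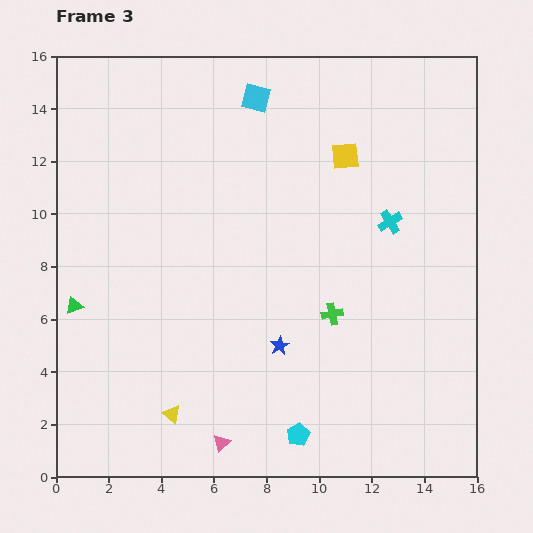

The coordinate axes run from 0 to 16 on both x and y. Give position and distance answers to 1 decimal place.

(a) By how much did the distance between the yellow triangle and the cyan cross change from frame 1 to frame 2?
+2.3

Distance in frame 1: 6.0. Distance in frame 2: 8.3.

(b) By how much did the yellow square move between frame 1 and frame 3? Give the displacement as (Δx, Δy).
(3.7, 9.8)

The yellow square was at (7.3, 2.4) in frame 1 and (11.0, 12.2) in frame 3.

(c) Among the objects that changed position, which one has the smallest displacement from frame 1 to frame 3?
the green cross

(moved 1.8)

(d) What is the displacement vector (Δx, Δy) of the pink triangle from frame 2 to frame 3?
(-2.2, -0.7)

The pink triangle was at (8.5, 2.0) in frame 2 and (6.3, 1.3) in frame 3.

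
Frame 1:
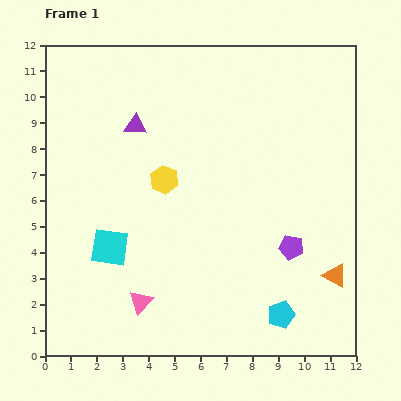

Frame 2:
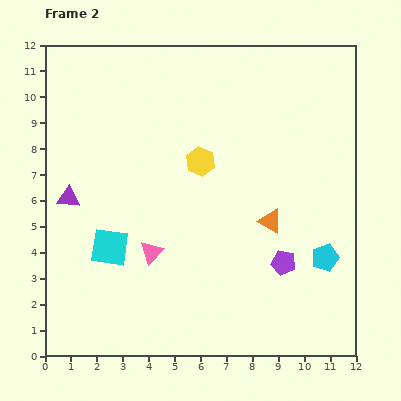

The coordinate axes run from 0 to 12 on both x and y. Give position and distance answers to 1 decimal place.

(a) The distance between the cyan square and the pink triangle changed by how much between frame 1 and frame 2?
-0.8

Distance in frame 1: 2.4. Distance in frame 2: 1.6.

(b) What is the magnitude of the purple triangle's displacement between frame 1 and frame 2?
3.8

The purple triangle moved from (3.5, 8.9) to (0.9, 6.1), a distance of √(2.6² + 2.8²) ≈ 3.8.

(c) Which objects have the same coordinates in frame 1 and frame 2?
the cyan square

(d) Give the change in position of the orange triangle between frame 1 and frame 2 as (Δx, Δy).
(-2.5, 2.1)

The orange triangle was at (11.2, 3.1) in frame 1 and (8.7, 5.2) in frame 2.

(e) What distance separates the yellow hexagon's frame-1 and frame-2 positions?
1.6

The yellow hexagon moved from (4.6, 6.8) to (6.0, 7.5), a distance of √(1.4² + 0.7²) ≈ 1.6.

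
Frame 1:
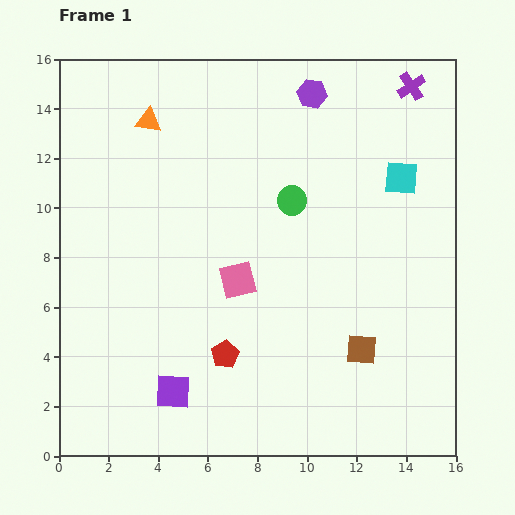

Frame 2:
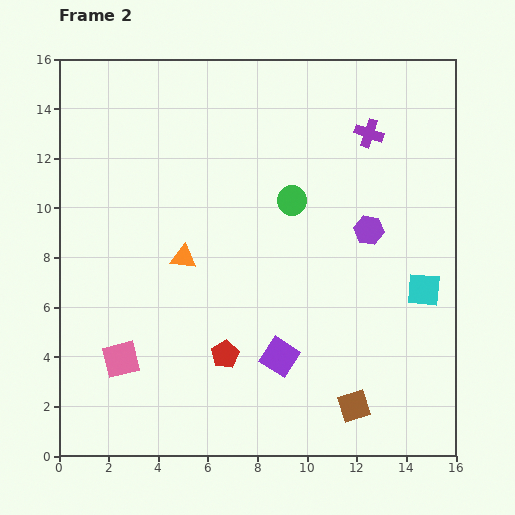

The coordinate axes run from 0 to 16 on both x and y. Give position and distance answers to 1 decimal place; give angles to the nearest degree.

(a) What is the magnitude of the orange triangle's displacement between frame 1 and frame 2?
5.7

The orange triangle moved from (3.6, 13.5) to (5.0, 8.0), a distance of √(1.4² + 5.5²) ≈ 5.7.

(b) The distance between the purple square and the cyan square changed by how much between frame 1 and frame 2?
-6.2

Distance in frame 1: 12.6. Distance in frame 2: 6.4.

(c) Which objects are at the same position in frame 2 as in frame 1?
the red pentagon, the green circle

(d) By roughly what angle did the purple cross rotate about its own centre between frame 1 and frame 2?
38° counter-clockwise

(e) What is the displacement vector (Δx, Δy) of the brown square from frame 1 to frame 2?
(-0.3, -2.3)

The brown square was at (12.2, 4.3) in frame 1 and (11.9, 2.0) in frame 2.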